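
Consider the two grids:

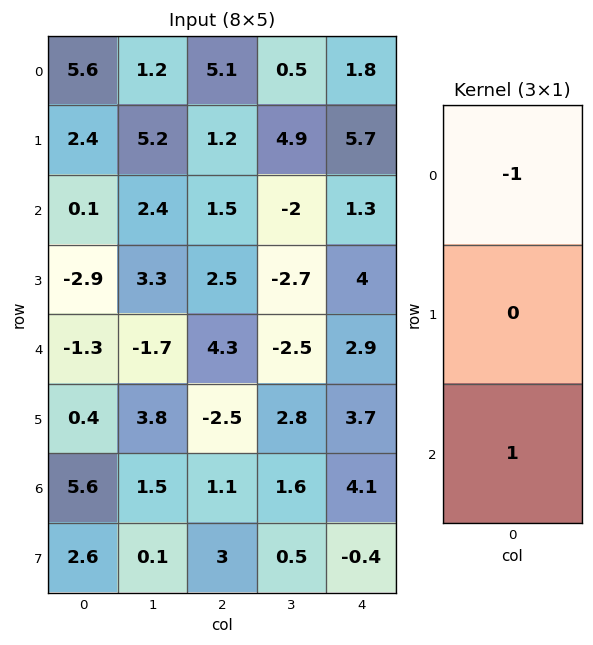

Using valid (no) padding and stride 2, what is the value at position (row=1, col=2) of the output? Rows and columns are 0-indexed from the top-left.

The receptive field on the input at this output position is [1.3 / 4 / 2.9]. Elementwise product with the kernel and sum: 1.3·-1 + 2.9·1.

1.6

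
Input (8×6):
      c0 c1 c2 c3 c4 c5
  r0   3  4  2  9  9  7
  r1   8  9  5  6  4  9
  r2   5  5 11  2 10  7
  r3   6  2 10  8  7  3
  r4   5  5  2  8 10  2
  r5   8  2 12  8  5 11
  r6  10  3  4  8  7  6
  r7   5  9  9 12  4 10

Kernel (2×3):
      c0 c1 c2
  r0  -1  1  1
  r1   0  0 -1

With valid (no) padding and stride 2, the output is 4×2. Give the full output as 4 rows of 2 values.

-2 12
1 -6
-10 11
-12 7

Output[0,0]: The receptive field on the input at this output position is [3 4 2 / 8 9 5]. Elementwise product with the kernel and sum: 3·-1 + 4·1 + 2·1 + 5·-1.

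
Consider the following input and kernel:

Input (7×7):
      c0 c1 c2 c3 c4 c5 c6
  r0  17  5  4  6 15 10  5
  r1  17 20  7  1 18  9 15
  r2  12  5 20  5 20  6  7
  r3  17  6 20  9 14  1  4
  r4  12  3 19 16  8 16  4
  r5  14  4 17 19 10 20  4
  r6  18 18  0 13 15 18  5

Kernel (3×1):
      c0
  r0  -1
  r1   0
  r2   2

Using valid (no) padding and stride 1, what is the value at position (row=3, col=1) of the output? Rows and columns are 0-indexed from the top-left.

2

The receptive field on the input at this output position is [6 / 3 / 4]. Elementwise product with the kernel and sum: 6·-1 + 4·2.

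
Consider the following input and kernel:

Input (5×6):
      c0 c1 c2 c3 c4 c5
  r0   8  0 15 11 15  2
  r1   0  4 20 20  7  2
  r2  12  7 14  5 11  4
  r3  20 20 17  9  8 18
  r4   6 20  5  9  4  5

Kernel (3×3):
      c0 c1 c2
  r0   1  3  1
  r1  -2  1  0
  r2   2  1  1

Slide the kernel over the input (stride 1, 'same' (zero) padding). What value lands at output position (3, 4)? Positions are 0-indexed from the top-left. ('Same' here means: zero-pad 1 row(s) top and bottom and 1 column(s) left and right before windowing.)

The receptive field on the zero-padded input at this output position is [5 11 4 / 9 8 18 / 9 4 5]. Elementwise product with the kernel and sum: 5·1 + 11·3 + 4·1 + 9·-2 + 8·1 + 9·2 + 4·1 + 5·1.

59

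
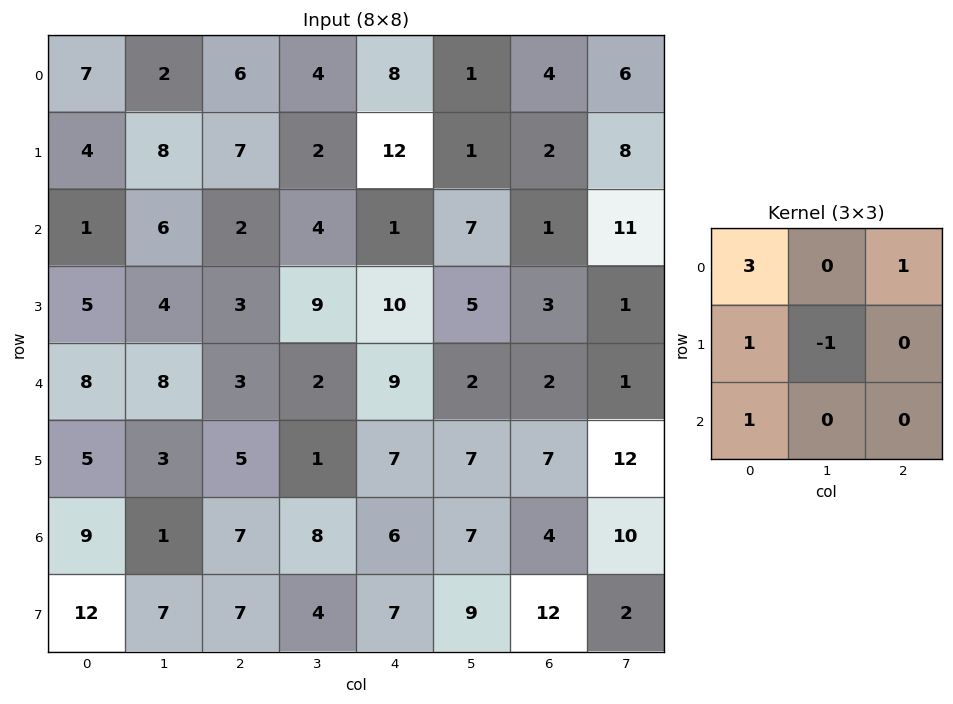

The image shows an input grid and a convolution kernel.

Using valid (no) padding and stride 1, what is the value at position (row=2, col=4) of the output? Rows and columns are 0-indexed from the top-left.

18

The receptive field on the input at this output position is [1 7 1 / 10 5 3 / 9 2 2]. Elementwise product with the kernel and sum: 1·3 + 1·1 + 10·1 + 5·-1 + 9·1.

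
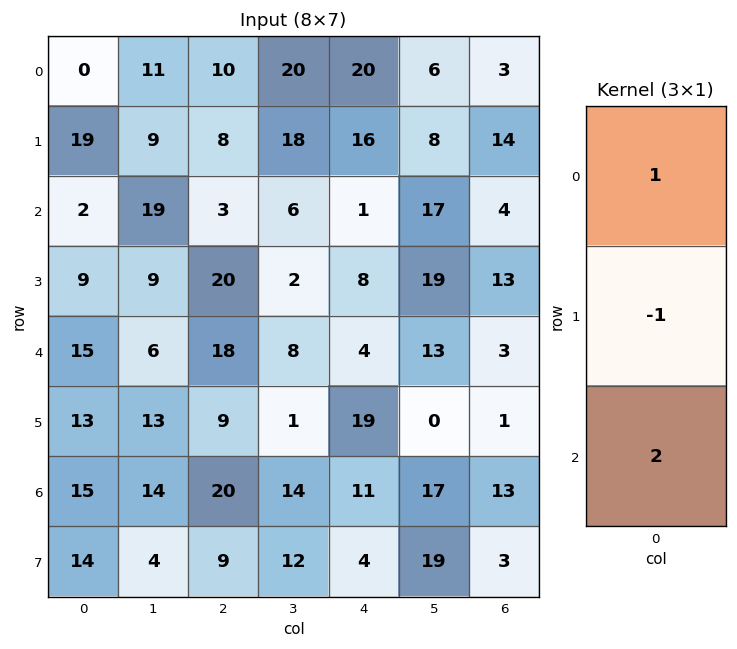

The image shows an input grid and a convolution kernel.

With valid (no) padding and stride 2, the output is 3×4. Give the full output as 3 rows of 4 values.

-15 8 6 -3
23 19 1 -3
32 49 7 28

Output[0,0]: The receptive field on the input at this output position is [0 / 19 / 2]. Elementwise product with the kernel and sum: 0·1 + 19·-1 + 2·2.
Output[0,1]: The receptive field on the input at this output position is [10 / 8 / 3]. Elementwise product with the kernel and sum: 10·1 + 8·-1 + 3·2.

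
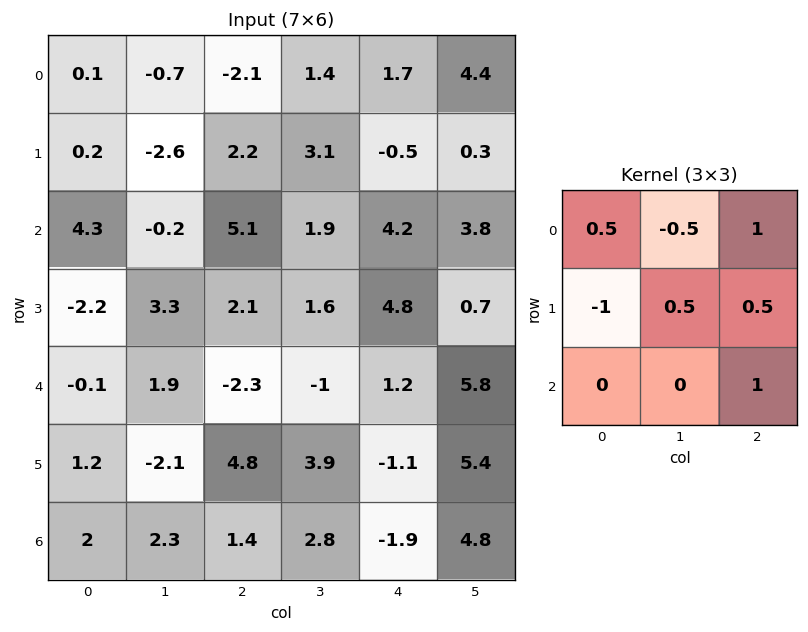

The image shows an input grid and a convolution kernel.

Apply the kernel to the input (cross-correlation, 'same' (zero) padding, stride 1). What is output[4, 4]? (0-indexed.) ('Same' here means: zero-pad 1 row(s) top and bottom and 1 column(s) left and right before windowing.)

The receptive field on the zero-padded input at this output position is [1.6 4.8 0.7 / -1 1.2 5.8 / 3.9 -1.1 5.4]. Elementwise product with the kernel and sum: 1.6·0.5 + 4.8·-0.5 + 0.7·1 + -1·-1 + 1.2·0.5 + 5.8·0.5 + 5.4·1.

9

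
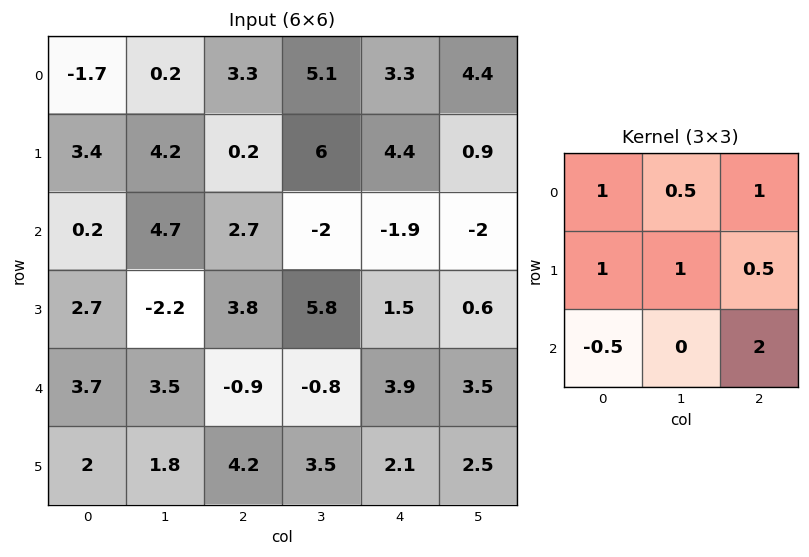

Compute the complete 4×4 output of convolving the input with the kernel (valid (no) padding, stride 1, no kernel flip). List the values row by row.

14.7 8 12.4 19
18.2 29.4 8.45 2.5
4 5.2 18.4 10.05
19.55 13.8 10.55 15.25

Output[0,0]: The receptive field on the input at this output position is [-1.7 0.2 3.3 / 3.4 4.2 0.2 / 0.2 4.7 2.7]. Elementwise product with the kernel and sum: -1.7·1 + 0.2·0.5 + 3.3·1 + 3.4·1 + 4.2·1 + 0.2·0.5 + 0.2·-0.5 + 2.7·2.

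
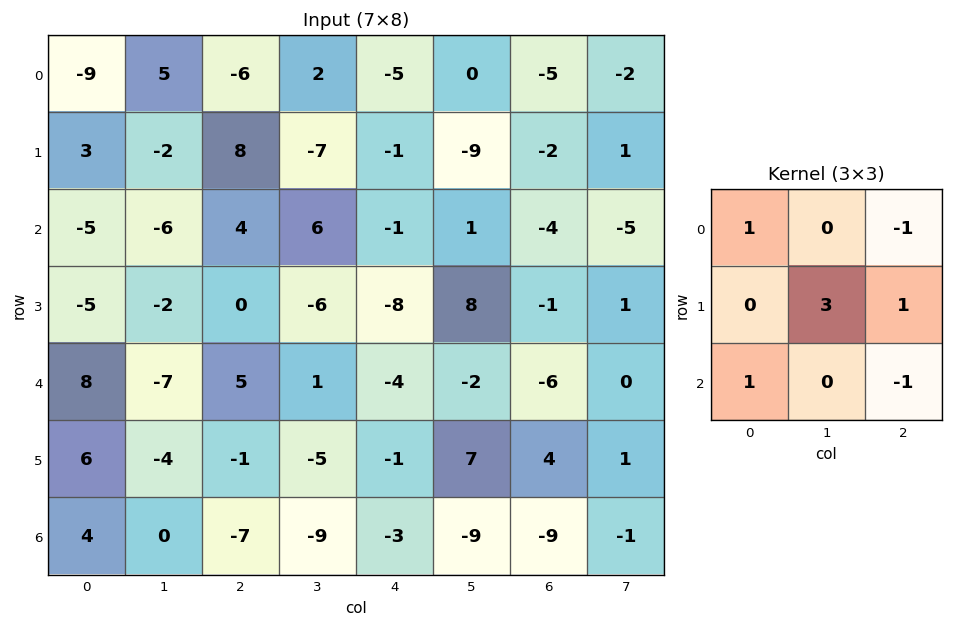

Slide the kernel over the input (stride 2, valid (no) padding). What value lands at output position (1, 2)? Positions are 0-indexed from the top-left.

28

The receptive field on the input at this output position is [-1 1 -4 / -8 8 -1 / -4 -2 -6]. Elementwise product with the kernel and sum: -1·1 + -4·-1 + 8·3 + -1·1 + -4·1 + -6·-1.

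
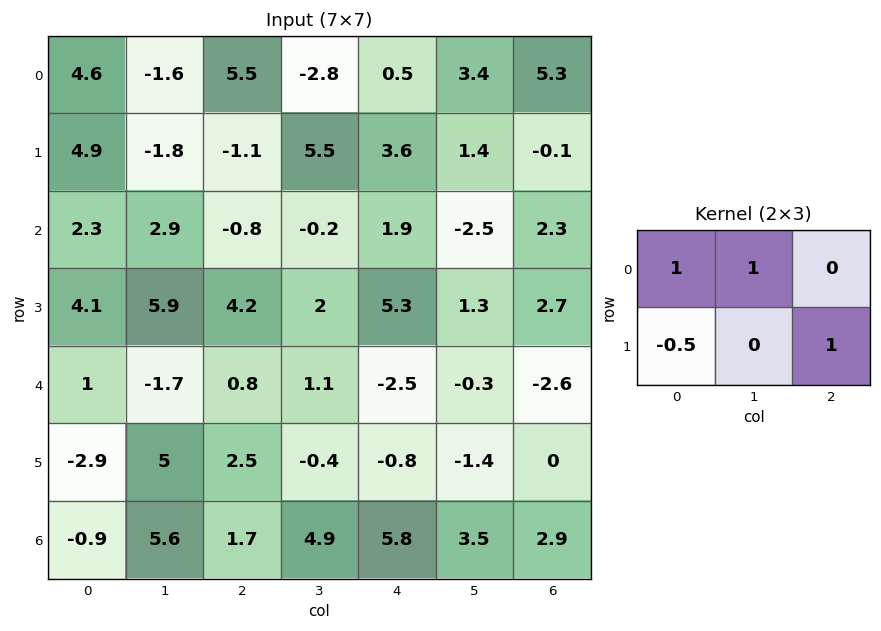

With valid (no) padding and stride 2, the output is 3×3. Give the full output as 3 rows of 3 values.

Output[0,0]: The receptive field on the input at this output position is [4.6 -1.6 5.5 / 4.9 -1.8 -1.1]. Elementwise product with the kernel and sum: 4.6·1 + -1.6·1 + 4.9·-0.5 + -1.1·1.

-0.55 6.85 2
7.35 2.2 -0.55
3.25 -0.15 -2.4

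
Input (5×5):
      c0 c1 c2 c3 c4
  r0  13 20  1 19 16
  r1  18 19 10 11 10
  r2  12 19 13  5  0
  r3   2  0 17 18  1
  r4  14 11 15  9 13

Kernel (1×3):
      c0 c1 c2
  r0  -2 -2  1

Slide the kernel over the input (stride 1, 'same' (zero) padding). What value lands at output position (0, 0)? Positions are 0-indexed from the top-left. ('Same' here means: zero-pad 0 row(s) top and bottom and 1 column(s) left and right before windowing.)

The receptive field on the zero-padded input at this output position is [0 13 20]. Elementwise product with the kernel and sum: 0·-2 + 13·-2 + 20·1.

-6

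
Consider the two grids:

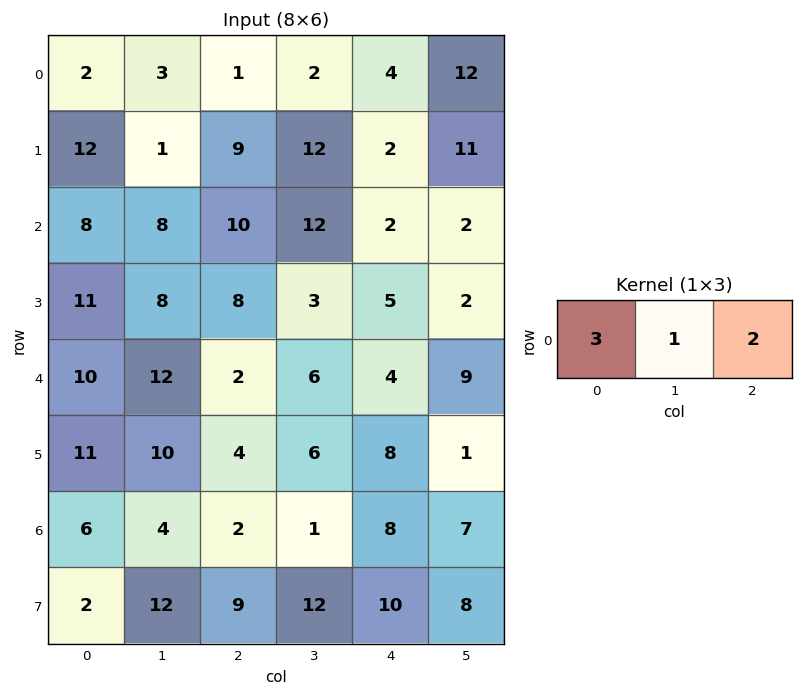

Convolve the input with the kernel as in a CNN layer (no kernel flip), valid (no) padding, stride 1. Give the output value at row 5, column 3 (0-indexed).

28

The receptive field on the input at this output position is [6 8 1]. Elementwise product with the kernel and sum: 6·3 + 8·1 + 1·2.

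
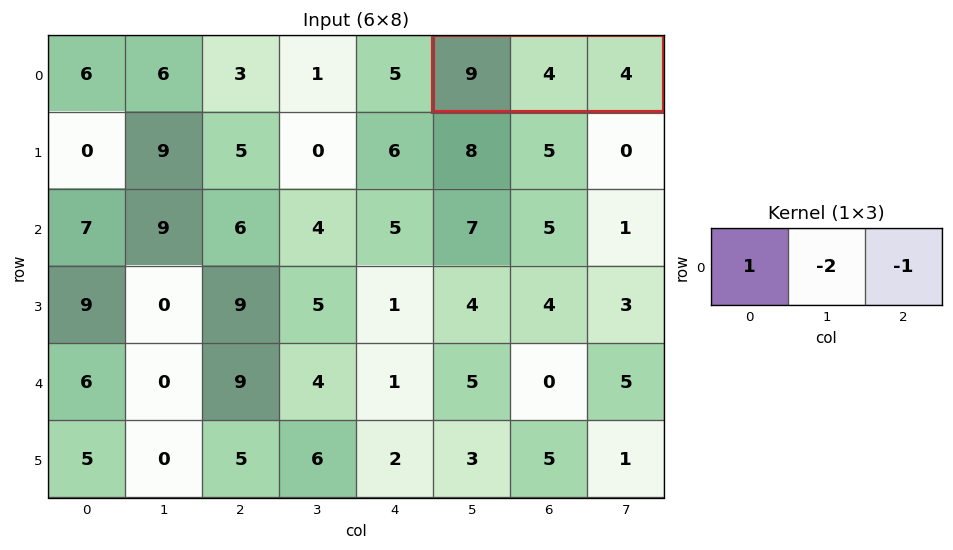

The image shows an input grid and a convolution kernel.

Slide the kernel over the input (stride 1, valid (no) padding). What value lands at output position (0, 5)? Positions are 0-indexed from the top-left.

-3

The receptive field on the input at this output position is [9 4 4]. Elementwise product with the kernel and sum: 9·1 + 4·-2 + 4·-1.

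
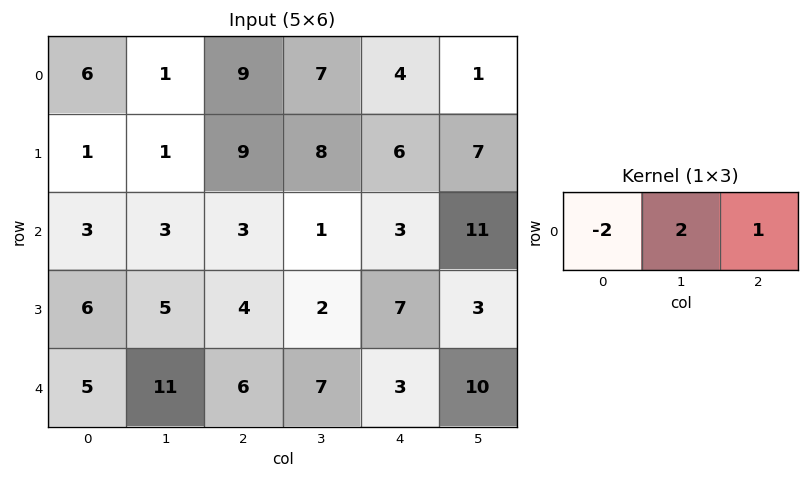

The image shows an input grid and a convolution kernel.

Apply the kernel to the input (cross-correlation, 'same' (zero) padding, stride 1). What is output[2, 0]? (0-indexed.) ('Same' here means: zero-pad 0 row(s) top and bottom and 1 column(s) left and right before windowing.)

The receptive field on the zero-padded input at this output position is [0 3 3]. Elementwise product with the kernel and sum: 0·-2 + 3·2 + 3·1.

9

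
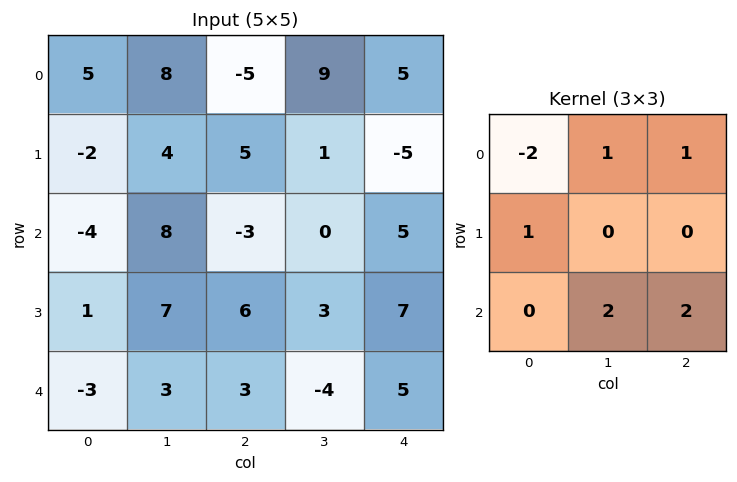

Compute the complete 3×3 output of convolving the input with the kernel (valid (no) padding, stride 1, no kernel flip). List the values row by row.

1 -14 39
35 24 3
26 -14 19

Output[0,0]: The receptive field on the input at this output position is [5 8 -5 / -2 4 5 / -4 8 -3]. Elementwise product with the kernel and sum: 5·-2 + 8·1 + -5·1 + -2·1 + 8·2 + -3·2.
Output[0,1]: The receptive field on the input at this output position is [8 -5 9 / 4 5 1 / 8 -3 0]. Elementwise product with the kernel and sum: 8·-2 + -5·1 + 9·1 + 4·1 + -3·2 + 0·2.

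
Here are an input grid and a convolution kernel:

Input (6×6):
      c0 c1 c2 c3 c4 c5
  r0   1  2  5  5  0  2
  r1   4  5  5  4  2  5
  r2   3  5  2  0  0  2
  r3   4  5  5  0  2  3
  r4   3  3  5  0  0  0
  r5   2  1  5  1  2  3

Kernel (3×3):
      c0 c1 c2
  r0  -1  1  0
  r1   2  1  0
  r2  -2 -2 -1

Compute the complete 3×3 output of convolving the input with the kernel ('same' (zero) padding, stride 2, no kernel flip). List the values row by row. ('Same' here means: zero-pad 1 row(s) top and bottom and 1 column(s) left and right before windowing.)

-12 -15 -7
-6 -8 -9
2 -2 -7

Output[0,0]: The receptive field on the zero-padded input at this output position is [0 0 0 / 0 1 2 / 0 4 5]. Elementwise product with the kernel and sum: 0·-1 + 0·1 + 0·2 + 1·1 + 0·-2 + 4·-2 + 5·-1.
Output[0,1]: The receptive field on the zero-padded input at this output position is [0 0 0 / 2 5 5 / 5 5 4]. Elementwise product with the kernel and sum: 0·-1 + 0·1 + 2·2 + 5·1 + 5·-2 + 5·-2 + 4·-1.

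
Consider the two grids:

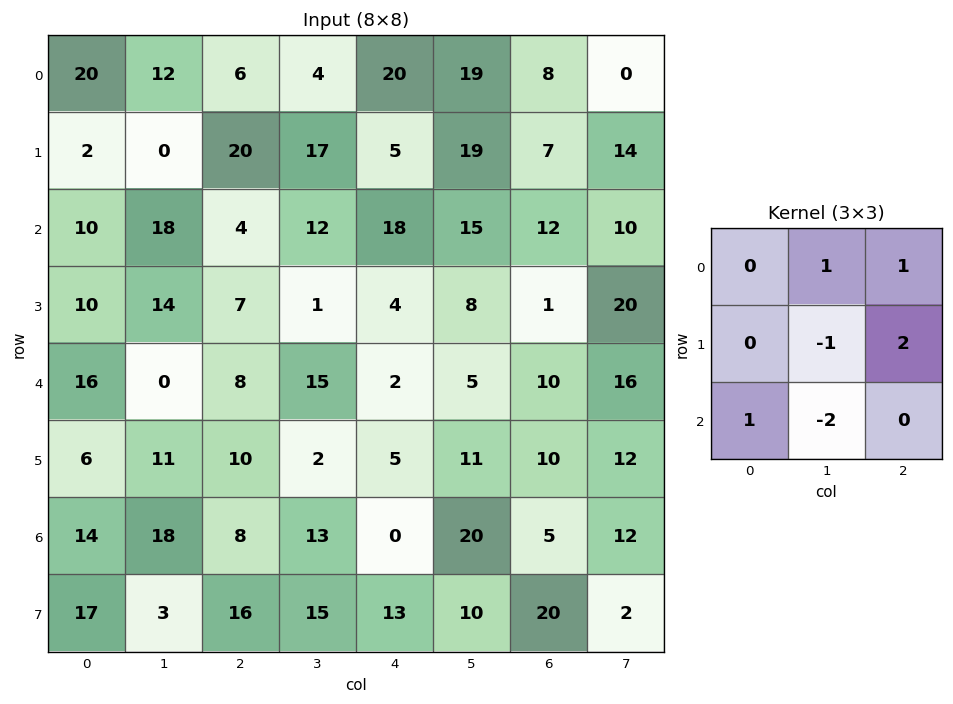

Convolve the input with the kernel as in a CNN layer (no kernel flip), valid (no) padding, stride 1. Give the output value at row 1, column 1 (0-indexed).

The receptive field on the input at this output position is [0 20 17 / 18 4 12 / 14 7 1]. Elementwise product with the kernel and sum: 20·1 + 17·1 + 4·-1 + 12·2 + 14·1 + 7·-2.

57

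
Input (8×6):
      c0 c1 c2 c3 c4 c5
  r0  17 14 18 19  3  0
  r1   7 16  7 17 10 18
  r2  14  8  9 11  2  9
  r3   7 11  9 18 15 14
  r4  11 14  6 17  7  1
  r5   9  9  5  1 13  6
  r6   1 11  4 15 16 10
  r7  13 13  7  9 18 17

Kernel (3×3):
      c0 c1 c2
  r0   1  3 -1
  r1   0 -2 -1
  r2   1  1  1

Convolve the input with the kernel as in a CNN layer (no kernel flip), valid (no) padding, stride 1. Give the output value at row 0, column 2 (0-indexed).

50

The receptive field on the input at this output position is [18 19 3 / 7 17 10 / 9 11 2]. Elementwise product with the kernel and sum: 18·1 + 19·3 + 3·-1 + 17·-2 + 10·-1 + 9·1 + 11·1 + 2·1.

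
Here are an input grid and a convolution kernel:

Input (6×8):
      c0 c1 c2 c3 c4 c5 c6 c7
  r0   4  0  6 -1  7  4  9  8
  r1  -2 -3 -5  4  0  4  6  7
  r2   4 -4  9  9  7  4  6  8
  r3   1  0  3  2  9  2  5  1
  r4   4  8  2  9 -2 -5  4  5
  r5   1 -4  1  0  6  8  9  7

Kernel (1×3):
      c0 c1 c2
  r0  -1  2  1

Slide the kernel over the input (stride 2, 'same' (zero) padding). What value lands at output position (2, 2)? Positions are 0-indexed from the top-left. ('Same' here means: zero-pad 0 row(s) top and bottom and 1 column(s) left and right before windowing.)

-18

The receptive field on the zero-padded input at this output position is [9 -2 -5]. Elementwise product with the kernel and sum: 9·-1 + -2·2 + -5·1.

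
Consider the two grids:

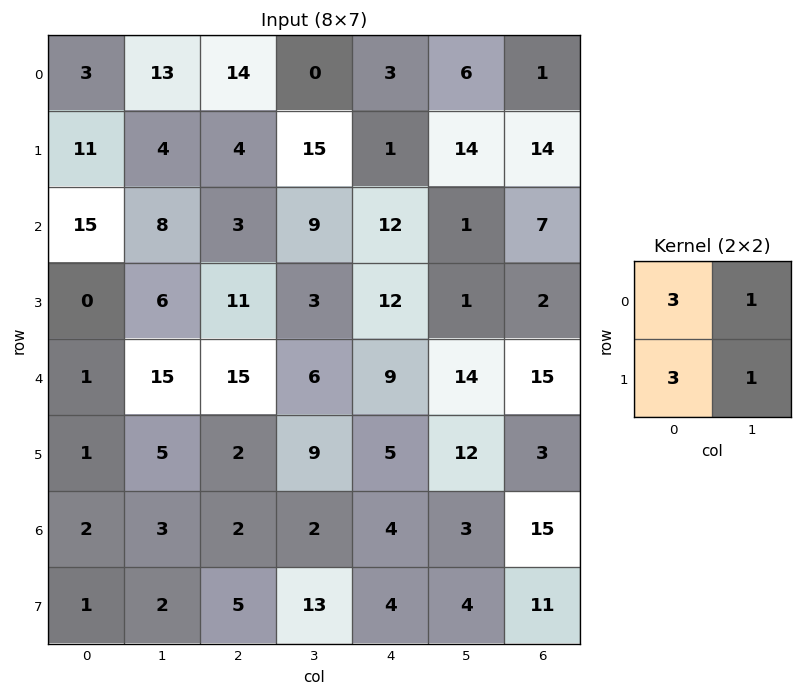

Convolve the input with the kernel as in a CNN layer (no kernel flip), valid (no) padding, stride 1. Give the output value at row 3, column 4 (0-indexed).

The receptive field on the input at this output position is [12 1 / 9 14]. Elementwise product with the kernel and sum: 12·3 + 1·1 + 9·3 + 14·1.

78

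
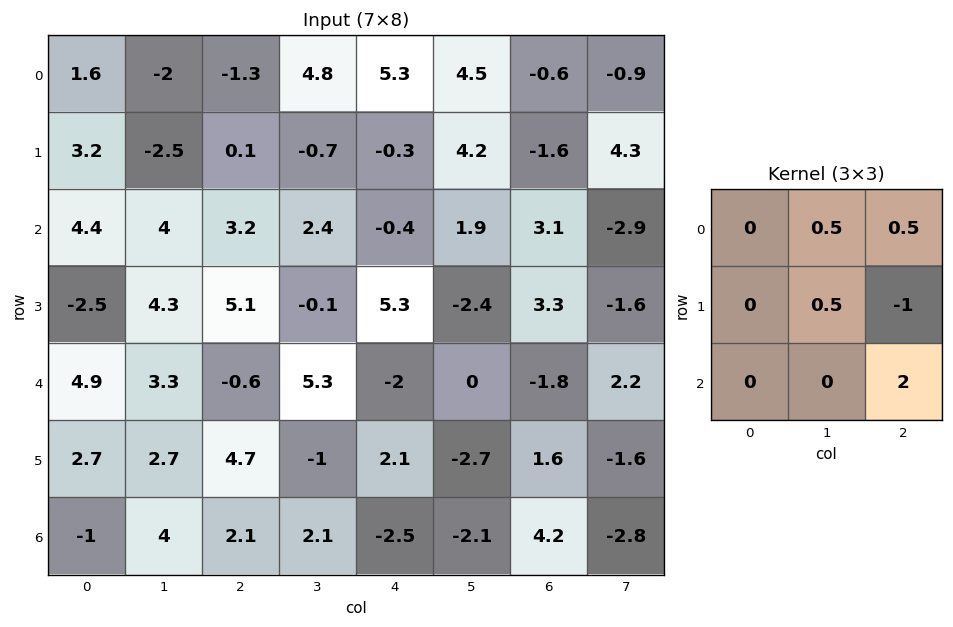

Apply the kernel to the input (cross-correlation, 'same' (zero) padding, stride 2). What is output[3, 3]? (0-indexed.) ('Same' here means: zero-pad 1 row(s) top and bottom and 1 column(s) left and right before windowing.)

4.9

The receptive field on the zero-padded input at this output position is [-2.7 1.6 -1.6 / -2.1 4.2 -2.8 / 0 0 0]. Elementwise product with the kernel and sum: 1.6·0.5 + -1.6·0.5 + 4.2·0.5 + -2.8·-1 + 0·2.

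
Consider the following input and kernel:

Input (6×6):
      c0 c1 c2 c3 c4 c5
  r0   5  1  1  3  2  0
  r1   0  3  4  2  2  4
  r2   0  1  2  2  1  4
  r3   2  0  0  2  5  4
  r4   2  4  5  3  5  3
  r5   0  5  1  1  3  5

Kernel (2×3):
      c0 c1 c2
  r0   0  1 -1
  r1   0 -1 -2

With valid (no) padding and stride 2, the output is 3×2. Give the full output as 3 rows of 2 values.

-11 -5
-1 -11
-8 -9

Output[0,0]: The receptive field on the input at this output position is [5 1 1 / 0 3 4]. Elementwise product with the kernel and sum: 1·1 + 1·-1 + 3·-1 + 4·-2.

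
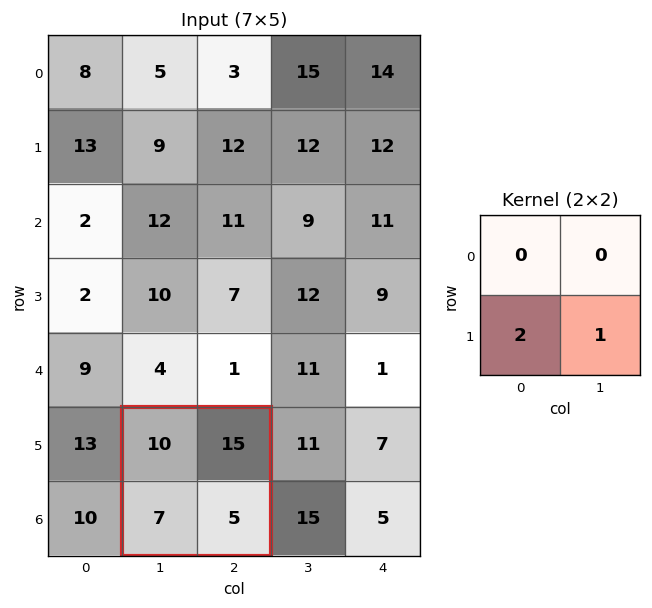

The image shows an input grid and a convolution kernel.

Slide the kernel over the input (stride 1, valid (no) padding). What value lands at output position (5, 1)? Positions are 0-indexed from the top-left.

19

The receptive field on the input at this output position is [10 15 / 7 5]. Elementwise product with the kernel and sum: 7·2 + 5·1.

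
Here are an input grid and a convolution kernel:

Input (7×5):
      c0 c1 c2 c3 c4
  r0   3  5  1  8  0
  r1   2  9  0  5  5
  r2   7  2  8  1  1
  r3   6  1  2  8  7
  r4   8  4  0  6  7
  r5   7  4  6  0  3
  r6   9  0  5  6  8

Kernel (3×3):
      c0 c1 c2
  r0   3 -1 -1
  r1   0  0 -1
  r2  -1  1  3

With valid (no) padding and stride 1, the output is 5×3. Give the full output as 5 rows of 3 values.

Output[0,0]: The receptive field on the input at this output position is [3 5 1 / 2 9 0 / 7 2 8]. Elementwise product with the kernel and sum: 3·3 + 5·-1 + 1·-1 + 0·-1 + 7·-1 + 2·1 + 8·3.
Output[0,1]: The receptive field on the input at this output position is [5 1 8 / 9 0 5 / 2 8 1]. Elementwise product with the kernel and sum: 5·3 + 1·-1 + 8·-1 + 5·-1 + 2·-1 + 8·1 + 1·3.

22 10 -14
-10 46 16
5 3 42
30 -11 -13
20 29 9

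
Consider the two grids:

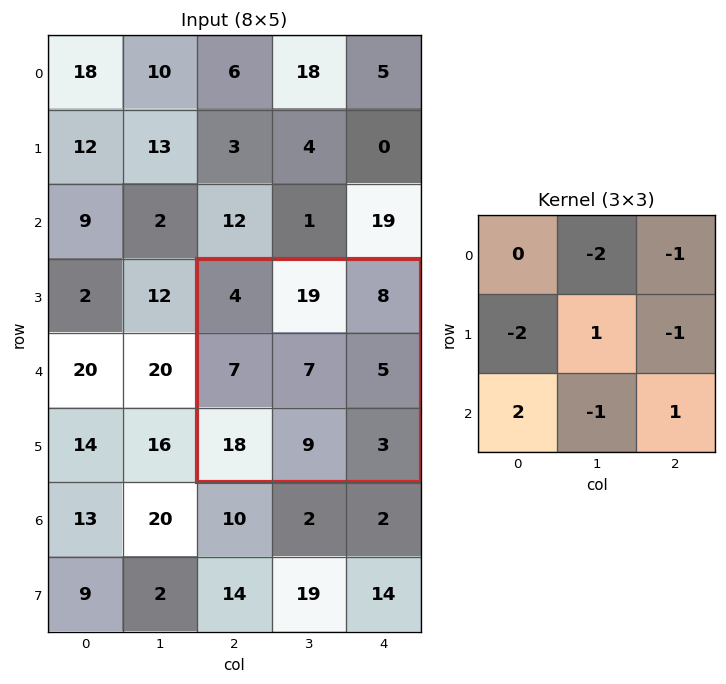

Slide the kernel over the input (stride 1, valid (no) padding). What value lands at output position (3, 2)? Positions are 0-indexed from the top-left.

-28

The receptive field on the input at this output position is [4 19 8 / 7 7 5 / 18 9 3]. Elementwise product with the kernel and sum: 19·-2 + 8·-1 + 7·-2 + 7·1 + 5·-1 + 18·2 + 9·-1 + 3·1.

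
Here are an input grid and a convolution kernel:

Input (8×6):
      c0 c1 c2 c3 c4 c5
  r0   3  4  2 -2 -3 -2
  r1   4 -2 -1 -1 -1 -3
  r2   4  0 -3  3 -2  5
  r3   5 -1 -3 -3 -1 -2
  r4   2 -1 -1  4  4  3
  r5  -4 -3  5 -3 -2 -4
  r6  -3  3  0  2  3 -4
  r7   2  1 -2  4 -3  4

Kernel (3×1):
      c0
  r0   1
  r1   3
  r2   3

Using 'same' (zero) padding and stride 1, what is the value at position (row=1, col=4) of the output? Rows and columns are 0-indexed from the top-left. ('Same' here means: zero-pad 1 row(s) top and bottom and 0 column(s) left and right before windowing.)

-12

The receptive field on the zero-padded input at this output position is [-3 / -1 / -2]. Elementwise product with the kernel and sum: -3·1 + -1·3 + -2·3.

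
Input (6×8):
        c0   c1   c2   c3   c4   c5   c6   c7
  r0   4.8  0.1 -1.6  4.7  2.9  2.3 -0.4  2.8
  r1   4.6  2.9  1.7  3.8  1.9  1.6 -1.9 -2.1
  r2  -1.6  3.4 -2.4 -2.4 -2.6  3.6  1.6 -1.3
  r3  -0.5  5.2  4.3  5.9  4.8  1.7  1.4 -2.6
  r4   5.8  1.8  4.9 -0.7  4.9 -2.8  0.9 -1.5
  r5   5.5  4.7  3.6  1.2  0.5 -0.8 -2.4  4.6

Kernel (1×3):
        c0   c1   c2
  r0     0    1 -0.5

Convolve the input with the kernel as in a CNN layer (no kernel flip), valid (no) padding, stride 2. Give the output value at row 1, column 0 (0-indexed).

4.6

The receptive field on the input at this output position is [-1.6 3.4 -2.4]. Elementwise product with the kernel and sum: 3.4·1 + -2.4·-0.5.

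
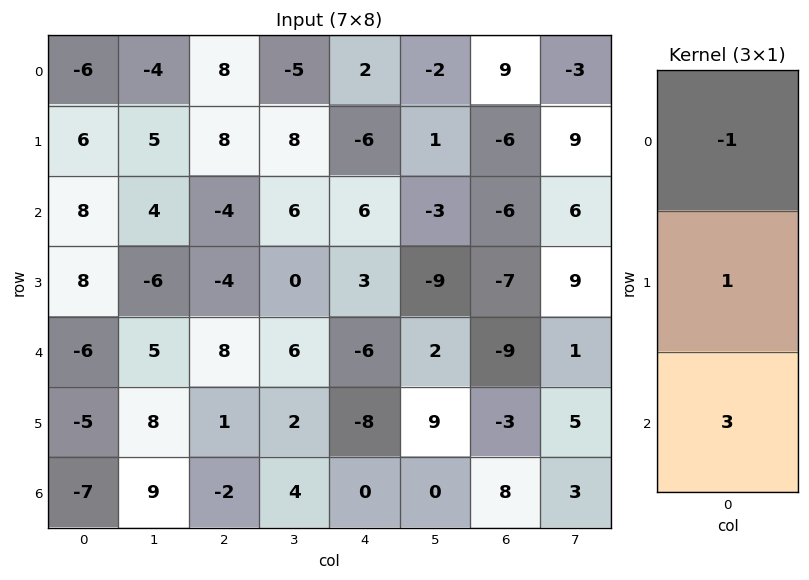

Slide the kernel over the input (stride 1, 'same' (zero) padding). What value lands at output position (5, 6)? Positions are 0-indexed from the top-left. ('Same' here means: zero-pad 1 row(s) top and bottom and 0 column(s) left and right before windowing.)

30

The receptive field on the zero-padded input at this output position is [-9 / -3 / 8]. Elementwise product with the kernel and sum: -9·-1 + -3·1 + 8·3.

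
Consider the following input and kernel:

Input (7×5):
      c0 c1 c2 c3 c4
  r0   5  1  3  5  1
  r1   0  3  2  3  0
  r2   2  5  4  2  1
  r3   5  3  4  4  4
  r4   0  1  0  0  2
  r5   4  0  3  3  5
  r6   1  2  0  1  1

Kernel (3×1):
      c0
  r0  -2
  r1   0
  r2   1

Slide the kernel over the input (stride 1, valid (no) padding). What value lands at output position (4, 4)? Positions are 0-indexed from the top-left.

The receptive field on the input at this output position is [2 / 5 / 1]. Elementwise product with the kernel and sum: 2·-2 + 1·1.

-3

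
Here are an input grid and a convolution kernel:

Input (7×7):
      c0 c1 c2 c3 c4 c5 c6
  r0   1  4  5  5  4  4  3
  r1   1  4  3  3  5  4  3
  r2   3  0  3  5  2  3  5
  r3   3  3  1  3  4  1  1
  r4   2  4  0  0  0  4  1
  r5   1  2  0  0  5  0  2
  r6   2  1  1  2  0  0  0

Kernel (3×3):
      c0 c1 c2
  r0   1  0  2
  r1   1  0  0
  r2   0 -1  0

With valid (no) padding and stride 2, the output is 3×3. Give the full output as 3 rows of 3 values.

Output[0,0]: The receptive field on the input at this output position is [1 4 5 / 1 4 3 / 3 0 3]. Elementwise product with the kernel and sum: 1·1 + 5·2 + 1·1 + 0·-1.

12 11 12
8 8 12
2 -2 7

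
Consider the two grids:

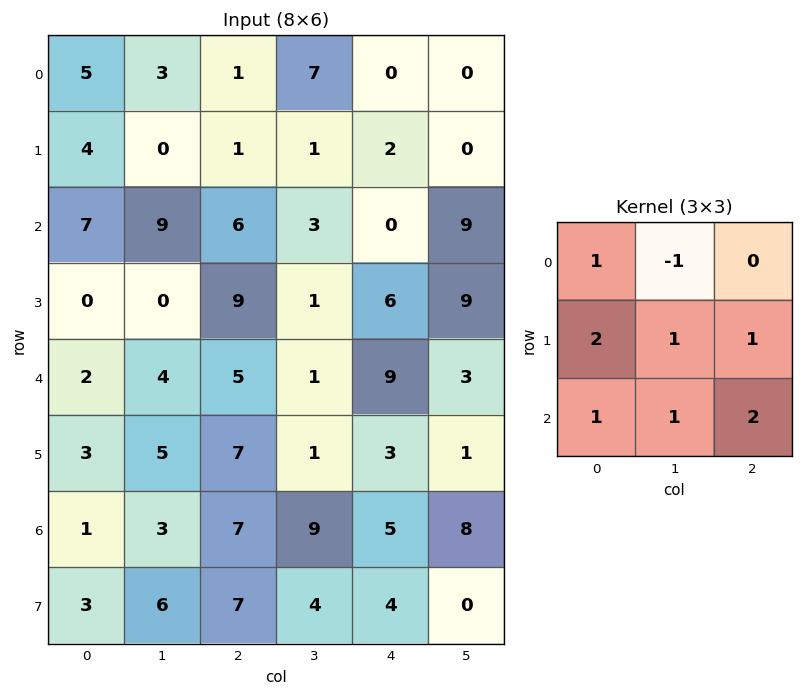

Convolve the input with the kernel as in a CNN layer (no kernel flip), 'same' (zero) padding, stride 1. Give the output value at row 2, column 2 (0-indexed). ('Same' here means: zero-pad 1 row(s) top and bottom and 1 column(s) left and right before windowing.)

37

The receptive field on the zero-padded input at this output position is [0 1 1 / 9 6 3 / 0 9 1]. Elementwise product with the kernel and sum: 0·1 + 1·-1 + 9·2 + 6·1 + 3·1 + 0·1 + 9·1 + 1·2.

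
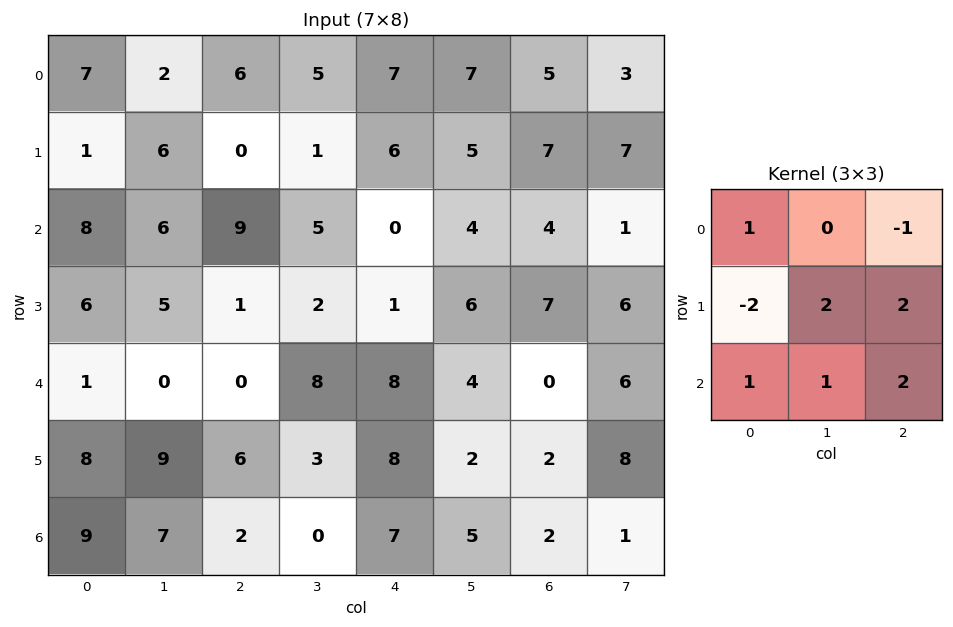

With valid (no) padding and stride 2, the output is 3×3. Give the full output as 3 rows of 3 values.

43 27 26
0 37 32
35 18 16

Output[0,0]: The receptive field on the input at this output position is [7 2 6 / 1 6 0 / 8 6 9]. Elementwise product with the kernel and sum: 7·1 + 6·-1 + 1·-2 + 6·2 + 0·2 + 8·1 + 6·1 + 9·2.
Output[0,1]: The receptive field on the input at this output position is [6 5 7 / 0 1 6 / 9 5 0]. Elementwise product with the kernel and sum: 6·1 + 7·-1 + 0·-2 + 1·2 + 6·2 + 9·1 + 5·1 + 0·2.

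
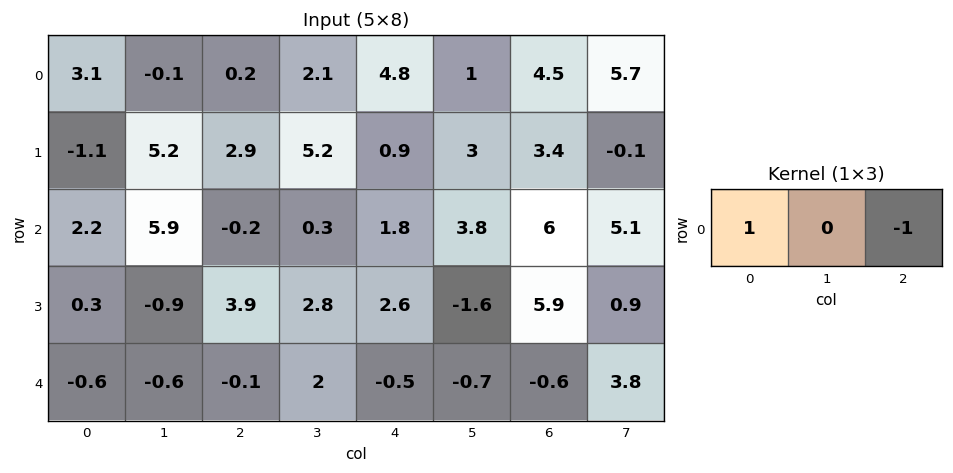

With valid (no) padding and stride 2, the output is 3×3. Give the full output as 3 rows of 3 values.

2.9 -4.6 0.3
2.4 -2 -4.2
-0.5 0.4 0.1

Output[0,0]: The receptive field on the input at this output position is [3.1 -0.1 0.2]. Elementwise product with the kernel and sum: 3.1·1 + 0.2·-1.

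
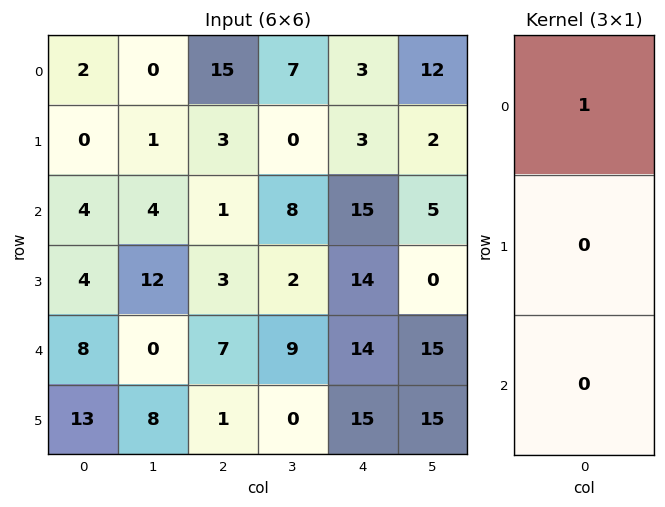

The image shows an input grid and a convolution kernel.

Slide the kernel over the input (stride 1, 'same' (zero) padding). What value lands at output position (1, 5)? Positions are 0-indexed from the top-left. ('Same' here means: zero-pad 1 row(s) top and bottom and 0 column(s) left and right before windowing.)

The receptive field on the zero-padded input at this output position is [12 / 2 / 5]. Elementwise product with the kernel and sum: 12·1.

12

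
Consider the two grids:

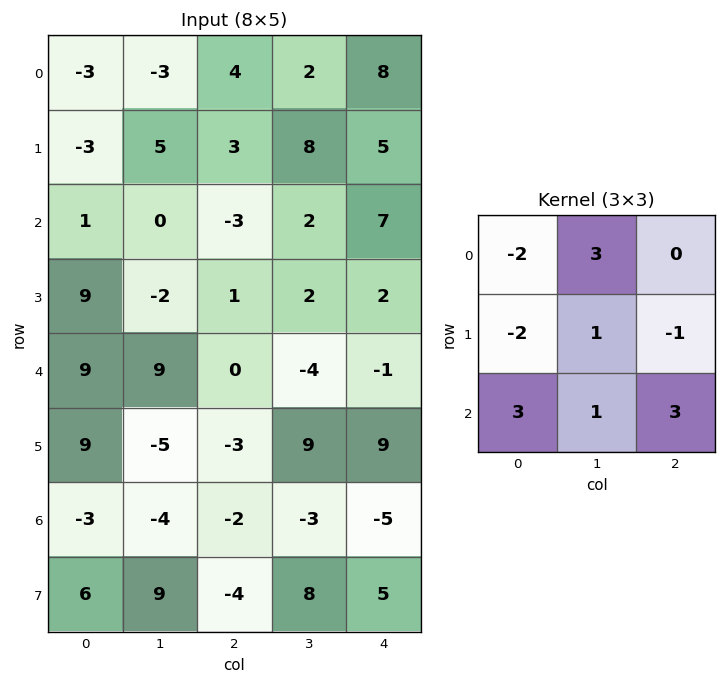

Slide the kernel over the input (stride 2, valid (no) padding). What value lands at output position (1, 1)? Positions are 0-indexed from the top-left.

The receptive field on the input at this output position is [-3 2 7 / 1 2 2 / 0 -4 -1]. Elementwise product with the kernel and sum: -3·-2 + 2·3 + 1·-2 + 2·1 + 2·-1 + 0·3 + -4·1 + -1·3.

3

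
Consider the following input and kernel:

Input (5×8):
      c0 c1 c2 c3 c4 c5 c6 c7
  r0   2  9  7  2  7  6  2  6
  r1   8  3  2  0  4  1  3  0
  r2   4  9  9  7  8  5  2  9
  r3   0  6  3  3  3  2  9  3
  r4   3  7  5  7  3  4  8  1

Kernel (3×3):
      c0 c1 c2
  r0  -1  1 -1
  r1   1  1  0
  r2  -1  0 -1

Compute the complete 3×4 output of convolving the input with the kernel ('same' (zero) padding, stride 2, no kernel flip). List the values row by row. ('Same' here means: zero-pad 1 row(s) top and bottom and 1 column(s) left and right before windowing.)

-1 13 8 7
3 8 13 4
-3 6 8 16

Output[0,0]: The receptive field on the zero-padded input at this output position is [0 0 0 / 0 2 9 / 0 8 3]. Elementwise product with the kernel and sum: 0·-1 + 0·1 + 0·-1 + 0·1 + 2·1 + 0·-1 + 3·-1.
Output[0,1]: The receptive field on the zero-padded input at this output position is [0 0 0 / 9 7 2 / 3 2 0]. Elementwise product with the kernel and sum: 0·-1 + 0·1 + 0·-1 + 9·1 + 7·1 + 3·-1 + 0·-1.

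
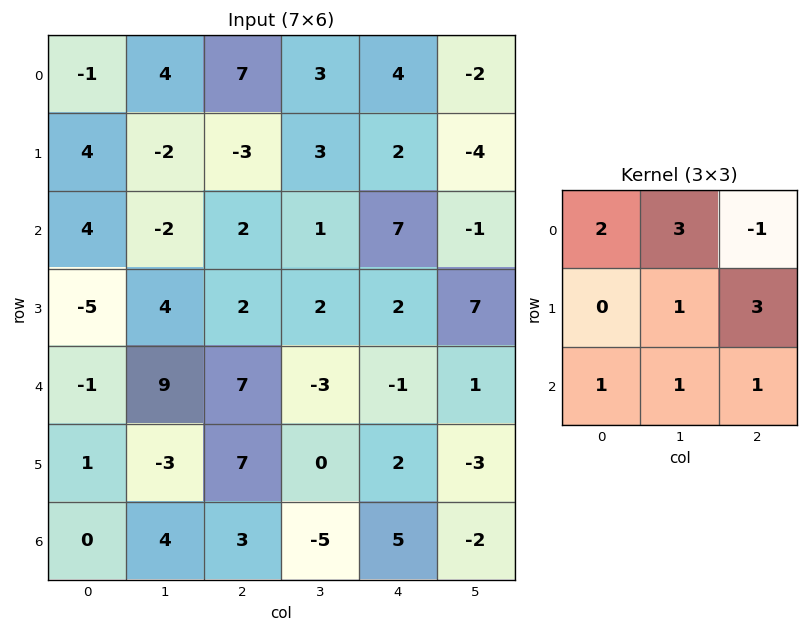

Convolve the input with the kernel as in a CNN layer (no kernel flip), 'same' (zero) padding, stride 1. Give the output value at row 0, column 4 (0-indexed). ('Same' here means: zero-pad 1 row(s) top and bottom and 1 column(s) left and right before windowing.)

The receptive field on the zero-padded input at this output position is [0 0 0 / 3 4 -2 / 3 2 -4]. Elementwise product with the kernel and sum: 0·2 + 0·3 + 0·-1 + 4·1 + -2·3 + 3·1 + 2·1 + -4·1.

-1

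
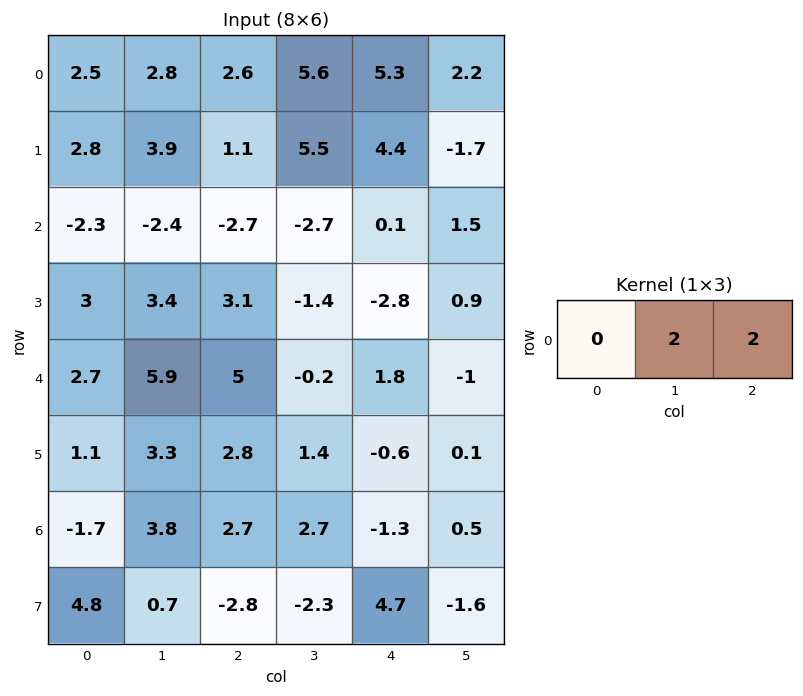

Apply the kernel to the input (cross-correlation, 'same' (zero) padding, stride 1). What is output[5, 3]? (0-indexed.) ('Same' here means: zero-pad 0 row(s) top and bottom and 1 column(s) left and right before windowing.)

1.6

The receptive field on the zero-padded input at this output position is [2.8 1.4 -0.6]. Elementwise product with the kernel and sum: 1.4·2 + -0.6·2.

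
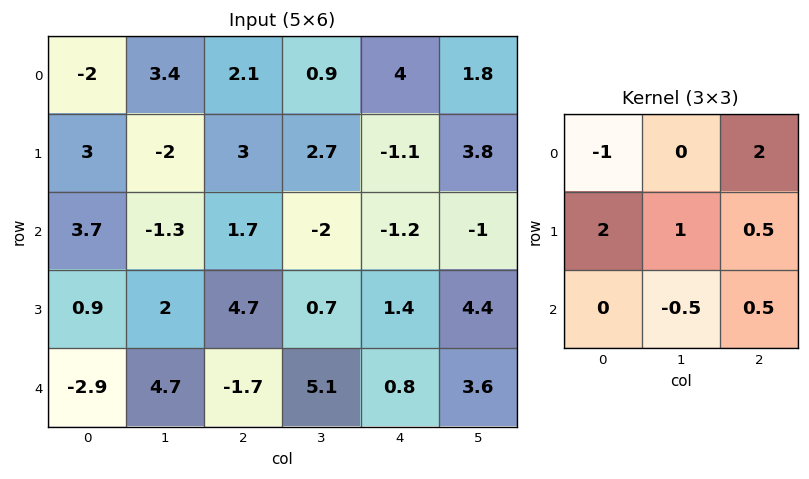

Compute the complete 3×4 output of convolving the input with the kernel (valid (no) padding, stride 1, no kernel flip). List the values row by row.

Output[0,0]: The receptive field on the input at this output position is [-2 3.4 2.1 / 3 -2 3 / 3.7 -1.3 1.7]. Elementwise product with the kernel and sum: -2·-1 + 2.1·2 + 3·2 + -2·1 + 3·0.5 + -1.3·-0.5 + 1.7·0.5.

13.2 -3.1 14.45 9
11.3 3.5 -4.05 0.7
2.65 9.75 4.55 6.4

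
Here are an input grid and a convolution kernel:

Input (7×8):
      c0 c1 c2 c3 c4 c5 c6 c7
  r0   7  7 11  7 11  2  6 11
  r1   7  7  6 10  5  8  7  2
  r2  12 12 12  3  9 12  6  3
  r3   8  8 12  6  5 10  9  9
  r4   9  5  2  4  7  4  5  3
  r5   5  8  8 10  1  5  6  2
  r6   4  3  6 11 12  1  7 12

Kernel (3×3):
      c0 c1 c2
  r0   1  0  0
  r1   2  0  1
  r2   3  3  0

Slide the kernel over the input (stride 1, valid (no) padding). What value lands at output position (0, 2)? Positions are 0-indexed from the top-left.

The receptive field on the input at this output position is [11 7 11 / 6 10 5 / 12 3 9]. Elementwise product with the kernel and sum: 11·1 + 6·2 + 5·1 + 12·3 + 3·3.

73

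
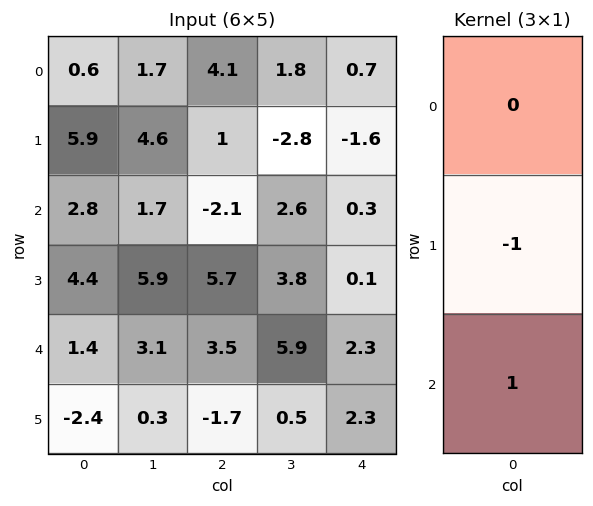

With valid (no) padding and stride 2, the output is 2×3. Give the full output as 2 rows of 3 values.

-3.1 -3.1 1.9
-3 -2.2 2.2

Output[0,0]: The receptive field on the input at this output position is [0.6 / 5.9 / 2.8]. Elementwise product with the kernel and sum: 5.9·-1 + 2.8·1.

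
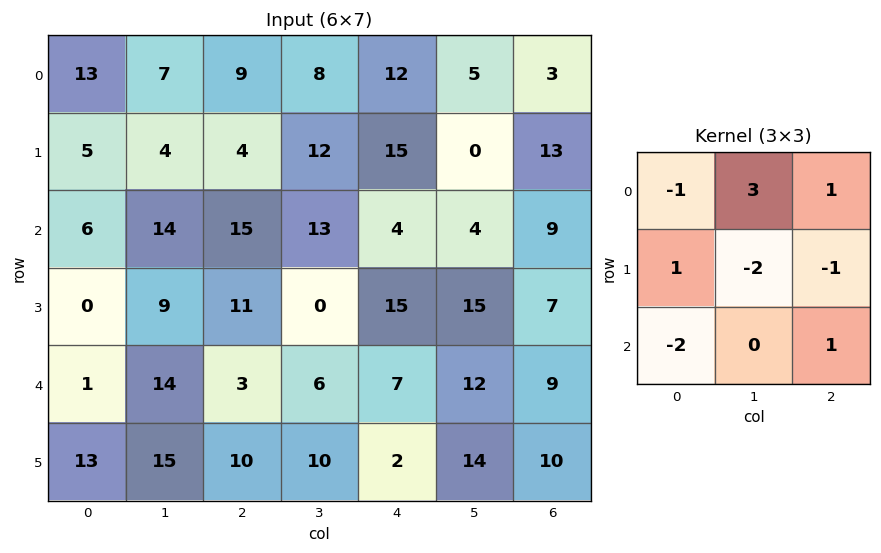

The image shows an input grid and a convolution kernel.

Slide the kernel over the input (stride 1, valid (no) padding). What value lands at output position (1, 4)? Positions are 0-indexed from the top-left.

-38

The receptive field on the input at this output position is [15 0 13 / 4 4 9 / 15 15 7]. Elementwise product with the kernel and sum: 15·-1 + 0·3 + 13·1 + 4·1 + 4·-2 + 9·-1 + 15·-2 + 7·1.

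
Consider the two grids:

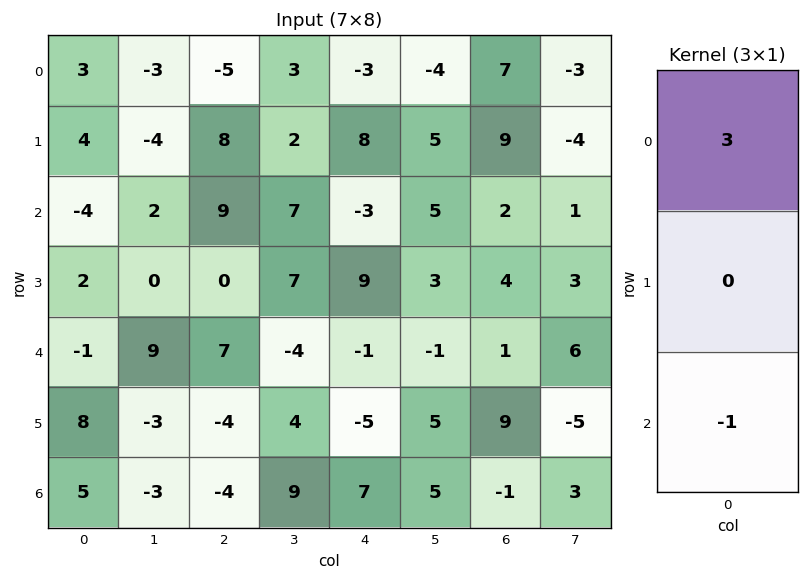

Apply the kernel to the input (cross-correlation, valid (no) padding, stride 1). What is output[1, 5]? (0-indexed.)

The receptive field on the input at this output position is [5 / 5 / 3]. Elementwise product with the kernel and sum: 5·3 + 3·-1.

12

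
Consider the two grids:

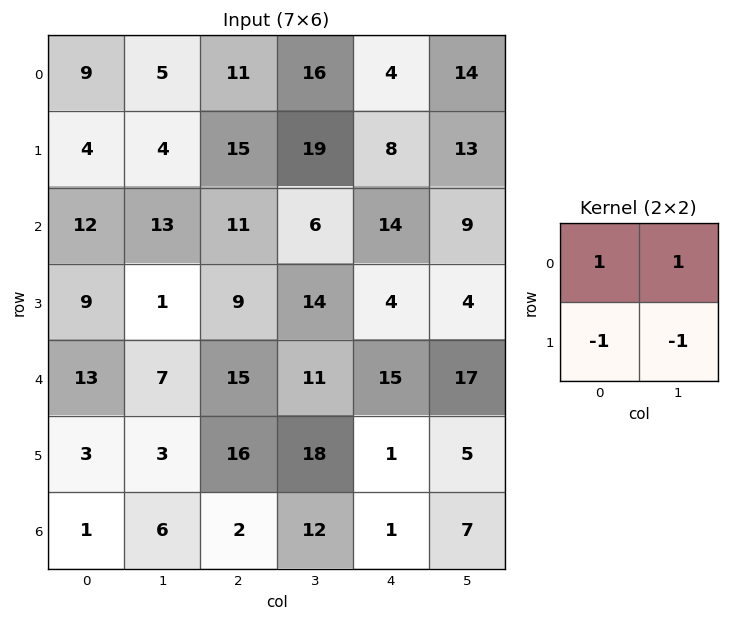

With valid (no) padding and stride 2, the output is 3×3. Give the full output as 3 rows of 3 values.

Output[0,0]: The receptive field on the input at this output position is [9 5 / 4 4]. Elementwise product with the kernel and sum: 9·1 + 5·1 + 4·-1 + 4·-1.

6 -7 -3
15 -6 15
14 -8 26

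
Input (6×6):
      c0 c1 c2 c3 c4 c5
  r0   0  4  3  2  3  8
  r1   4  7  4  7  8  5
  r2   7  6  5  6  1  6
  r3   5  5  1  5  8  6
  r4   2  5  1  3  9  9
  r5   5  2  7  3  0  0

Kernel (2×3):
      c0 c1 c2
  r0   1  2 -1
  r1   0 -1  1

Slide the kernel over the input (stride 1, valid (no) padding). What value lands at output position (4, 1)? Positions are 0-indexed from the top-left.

0

The receptive field on the input at this output position is [5 1 3 / 2 7 3]. Elementwise product with the kernel and sum: 5·1 + 1·2 + 3·-1 + 7·-1 + 3·1.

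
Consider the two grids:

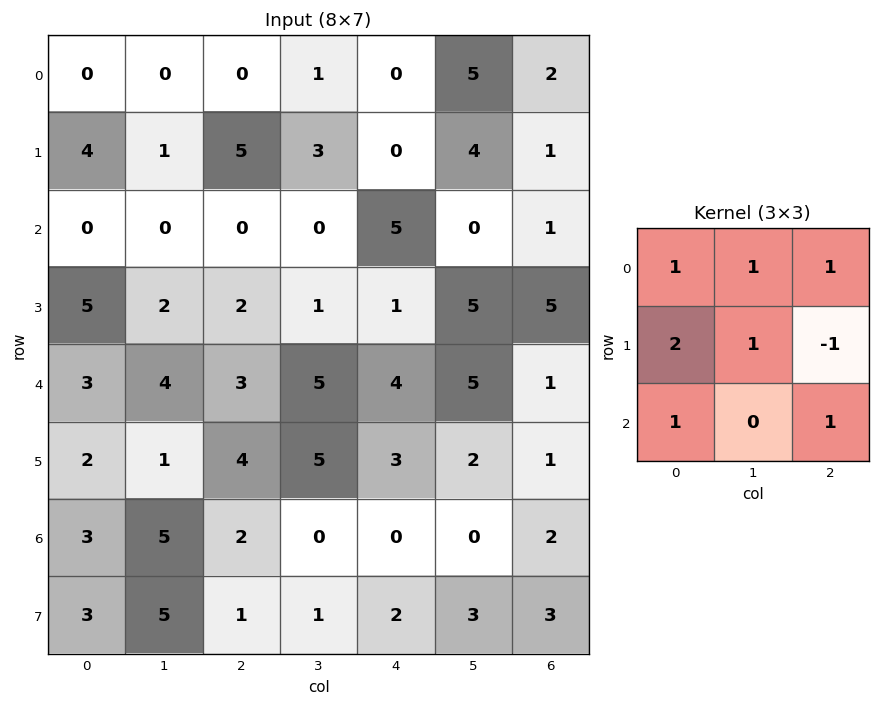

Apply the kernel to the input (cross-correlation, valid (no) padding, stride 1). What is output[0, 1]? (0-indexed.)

5

The receptive field on the input at this output position is [0 0 1 / 1 5 3 / 0 0 0]. Elementwise product with the kernel and sum: 0·1 + 0·1 + 1·1 + 1·2 + 5·1 + 3·-1 + 0·1 + 0·1.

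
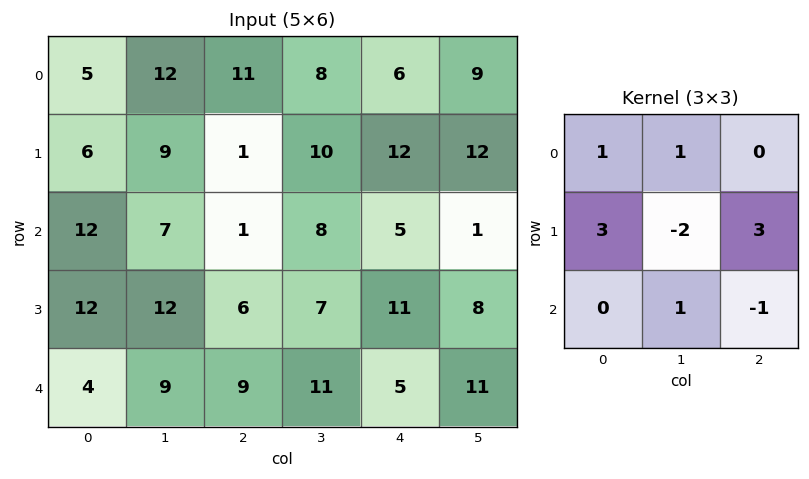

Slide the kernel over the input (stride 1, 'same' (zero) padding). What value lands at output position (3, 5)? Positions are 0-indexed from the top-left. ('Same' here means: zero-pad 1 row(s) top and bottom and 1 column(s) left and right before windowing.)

34

The receptive field on the zero-padded input at this output position is [5 1 0 / 11 8 0 / 5 11 0]. Elementwise product with the kernel and sum: 5·1 + 1·1 + 11·3 + 8·-2 + 0·3 + 11·1 + 0·-1.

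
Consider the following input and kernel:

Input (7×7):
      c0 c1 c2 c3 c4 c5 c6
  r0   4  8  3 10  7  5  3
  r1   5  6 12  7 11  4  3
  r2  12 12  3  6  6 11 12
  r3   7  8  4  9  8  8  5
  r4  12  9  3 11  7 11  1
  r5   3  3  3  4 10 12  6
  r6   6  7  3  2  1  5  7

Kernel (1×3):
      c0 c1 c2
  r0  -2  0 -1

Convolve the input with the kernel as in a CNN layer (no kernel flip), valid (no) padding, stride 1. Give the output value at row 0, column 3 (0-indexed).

-25

The receptive field on the input at this output position is [10 7 5]. Elementwise product with the kernel and sum: 10·-2 + 5·-1.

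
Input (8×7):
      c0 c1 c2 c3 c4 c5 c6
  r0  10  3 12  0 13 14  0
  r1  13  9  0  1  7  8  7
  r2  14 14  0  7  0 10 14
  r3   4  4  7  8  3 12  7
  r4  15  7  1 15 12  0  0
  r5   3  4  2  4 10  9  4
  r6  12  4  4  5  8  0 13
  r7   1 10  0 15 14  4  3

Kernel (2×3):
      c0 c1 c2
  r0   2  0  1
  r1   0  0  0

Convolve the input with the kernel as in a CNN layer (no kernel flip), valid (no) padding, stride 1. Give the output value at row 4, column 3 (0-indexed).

30

The receptive field on the input at this output position is [15 12 0 / 4 10 9]. Elementwise product with the kernel and sum: 15·2 + 0·1.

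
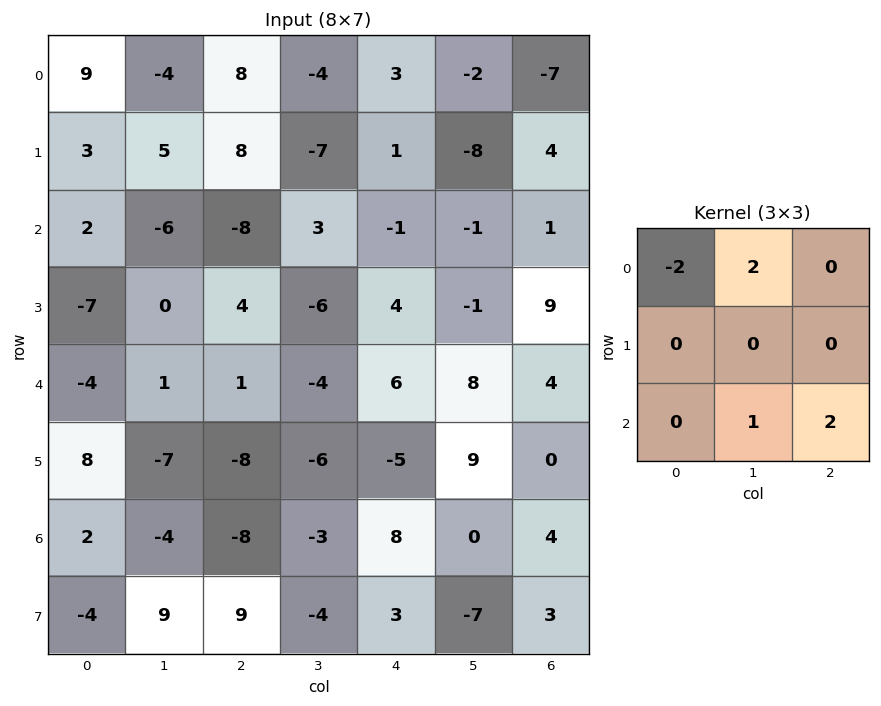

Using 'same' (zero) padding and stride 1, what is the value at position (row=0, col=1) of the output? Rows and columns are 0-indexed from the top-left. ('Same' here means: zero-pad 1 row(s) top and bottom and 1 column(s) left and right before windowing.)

21

The receptive field on the zero-padded input at this output position is [0 0 0 / 9 -4 8 / 3 5 8]. Elementwise product with the kernel and sum: 0·-2 + 0·2 + 5·1 + 8·2.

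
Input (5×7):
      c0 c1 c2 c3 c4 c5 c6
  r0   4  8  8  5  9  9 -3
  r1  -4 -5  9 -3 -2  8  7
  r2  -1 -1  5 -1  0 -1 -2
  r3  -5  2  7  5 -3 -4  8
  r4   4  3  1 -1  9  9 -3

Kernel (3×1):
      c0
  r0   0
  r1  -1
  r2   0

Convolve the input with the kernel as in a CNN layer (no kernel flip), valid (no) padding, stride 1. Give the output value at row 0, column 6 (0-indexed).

-7

The receptive field on the input at this output position is [-3 / 7 / -2]. Elementwise product with the kernel and sum: 7·-1.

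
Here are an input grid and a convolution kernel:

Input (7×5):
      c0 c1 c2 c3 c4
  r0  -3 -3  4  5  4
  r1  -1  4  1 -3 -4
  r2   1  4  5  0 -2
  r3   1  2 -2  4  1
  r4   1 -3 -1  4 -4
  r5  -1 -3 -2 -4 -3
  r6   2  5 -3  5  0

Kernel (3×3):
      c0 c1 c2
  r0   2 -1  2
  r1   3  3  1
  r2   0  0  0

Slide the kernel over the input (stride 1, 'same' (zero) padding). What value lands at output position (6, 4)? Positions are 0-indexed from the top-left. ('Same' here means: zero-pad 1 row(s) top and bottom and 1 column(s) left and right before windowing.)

10

The receptive field on the zero-padded input at this output position is [-4 -3 0 / 5 0 0 / 0 0 0]. Elementwise product with the kernel and sum: -4·2 + -3·-1 + 0·2 + 5·3 + 0·3 + 0·1.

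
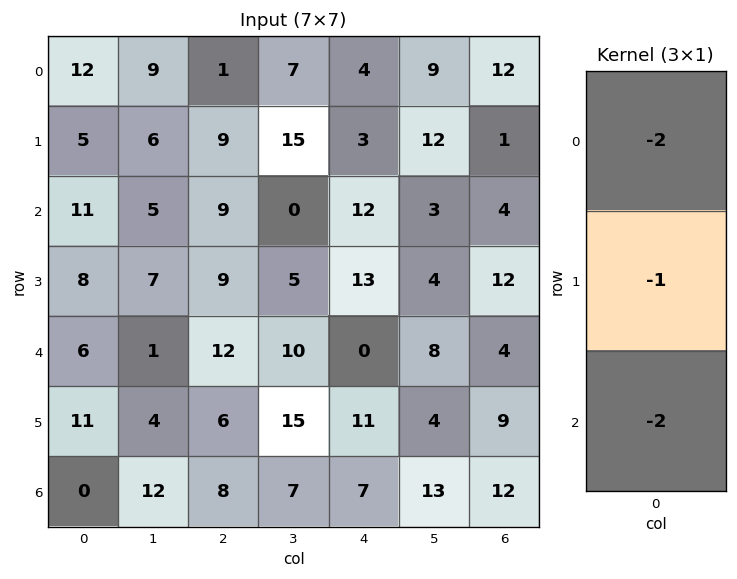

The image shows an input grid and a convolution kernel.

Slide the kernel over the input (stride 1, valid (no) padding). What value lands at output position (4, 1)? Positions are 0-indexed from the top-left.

-30

The receptive field on the input at this output position is [1 / 4 / 12]. Elementwise product with the kernel and sum: 1·-2 + 4·-1 + 12·-2.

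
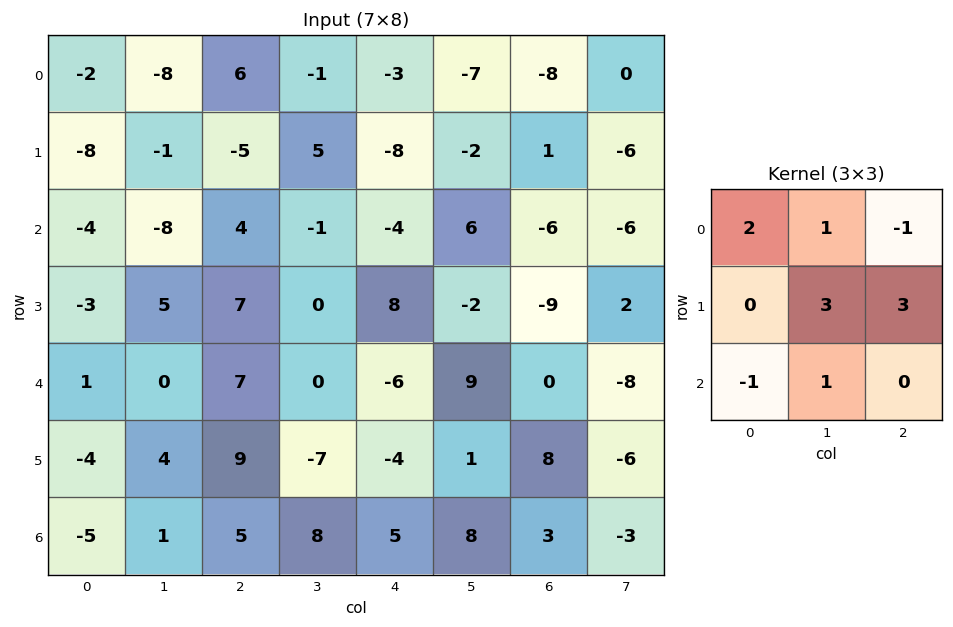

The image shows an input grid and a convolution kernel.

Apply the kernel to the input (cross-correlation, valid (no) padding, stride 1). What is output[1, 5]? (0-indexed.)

-40

The receptive field on the input at this output position is [-2 1 -6 / 6 -6 -6 / -2 -9 2]. Elementwise product with the kernel and sum: -2·2 + 1·1 + -6·-1 + -6·3 + -6·3 + -2·-1 + -9·1.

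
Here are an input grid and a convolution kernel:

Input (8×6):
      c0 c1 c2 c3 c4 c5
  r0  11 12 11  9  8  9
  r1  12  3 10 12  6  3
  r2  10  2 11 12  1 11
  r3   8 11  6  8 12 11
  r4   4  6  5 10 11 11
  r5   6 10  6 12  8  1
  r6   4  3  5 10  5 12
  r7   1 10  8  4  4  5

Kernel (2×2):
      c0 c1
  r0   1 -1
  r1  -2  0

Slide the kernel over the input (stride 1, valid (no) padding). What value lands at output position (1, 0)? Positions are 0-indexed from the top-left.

The receptive field on the input at this output position is [12 3 / 10 2]. Elementwise product with the kernel and sum: 12·1 + 3·-1 + 10·-2.

-11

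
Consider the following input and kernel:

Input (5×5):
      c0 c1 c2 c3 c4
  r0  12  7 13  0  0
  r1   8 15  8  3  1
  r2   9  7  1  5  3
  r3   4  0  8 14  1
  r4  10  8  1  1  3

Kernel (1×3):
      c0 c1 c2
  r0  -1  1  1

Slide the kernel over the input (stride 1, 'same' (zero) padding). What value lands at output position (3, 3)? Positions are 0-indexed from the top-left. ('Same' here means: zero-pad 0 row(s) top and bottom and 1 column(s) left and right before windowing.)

The receptive field on the zero-padded input at this output position is [8 14 1]. Elementwise product with the kernel and sum: 8·-1 + 14·1 + 1·1.

7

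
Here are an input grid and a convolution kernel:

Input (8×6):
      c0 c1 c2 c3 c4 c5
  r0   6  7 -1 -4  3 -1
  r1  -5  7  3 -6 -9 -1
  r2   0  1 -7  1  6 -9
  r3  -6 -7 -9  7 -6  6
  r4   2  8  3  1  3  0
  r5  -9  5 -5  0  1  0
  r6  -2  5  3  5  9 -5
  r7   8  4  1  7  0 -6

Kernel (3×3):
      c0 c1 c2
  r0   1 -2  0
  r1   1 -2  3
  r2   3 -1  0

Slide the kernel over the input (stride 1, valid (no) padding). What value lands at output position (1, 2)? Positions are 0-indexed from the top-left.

-10

The receptive field on the input at this output position is [3 -6 -9 / -7 1 6 / -9 7 -6]. Elementwise product with the kernel and sum: 3·1 + -6·-2 + -7·1 + 1·-2 + 6·3 + -9·3 + 7·-1.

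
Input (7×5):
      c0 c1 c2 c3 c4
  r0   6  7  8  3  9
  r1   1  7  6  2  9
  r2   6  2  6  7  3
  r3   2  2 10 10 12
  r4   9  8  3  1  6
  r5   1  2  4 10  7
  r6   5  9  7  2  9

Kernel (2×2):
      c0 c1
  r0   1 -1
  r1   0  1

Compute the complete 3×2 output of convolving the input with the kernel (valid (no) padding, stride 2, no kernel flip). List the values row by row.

6 7
6 9
3 12

Output[0,0]: The receptive field on the input at this output position is [6 7 / 1 7]. Elementwise product with the kernel and sum: 6·1 + 7·-1 + 7·1.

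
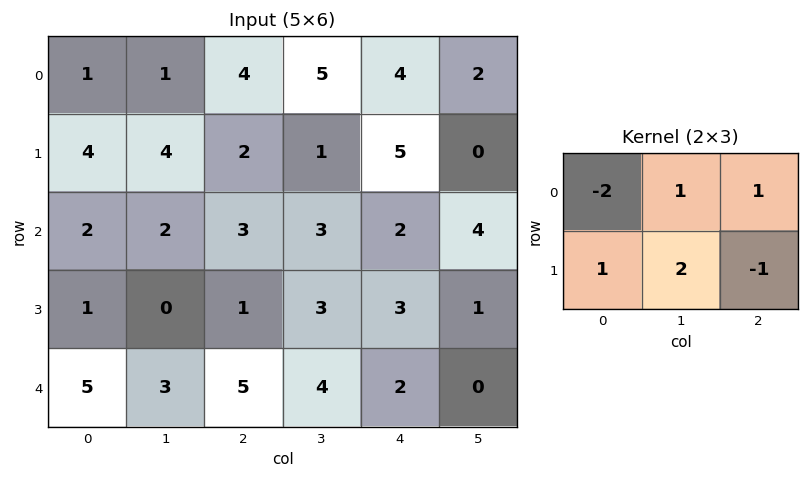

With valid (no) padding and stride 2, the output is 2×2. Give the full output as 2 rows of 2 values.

Output[0,0]: The receptive field on the input at this output position is [1 1 4 / 4 4 2]. Elementwise product with the kernel and sum: 1·-2 + 1·1 + 4·1 + 4·1 + 4·2 + 2·-1.

13 0
1 3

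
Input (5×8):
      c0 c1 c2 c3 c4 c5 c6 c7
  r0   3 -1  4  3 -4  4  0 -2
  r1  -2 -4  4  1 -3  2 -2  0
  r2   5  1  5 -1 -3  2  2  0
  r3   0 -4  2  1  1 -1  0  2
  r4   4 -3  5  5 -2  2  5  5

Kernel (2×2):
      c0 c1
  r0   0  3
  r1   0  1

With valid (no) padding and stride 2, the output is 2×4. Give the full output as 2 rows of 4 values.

Output[0,0]: The receptive field on the input at this output position is [3 -1 / -2 -4]. Elementwise product with the kernel and sum: -1·3 + -4·1.
Output[0,1]: The receptive field on the input at this output position is [4 3 / 4 1]. Elementwise product with the kernel and sum: 3·3 + 1·1.

-7 10 14 -6
-1 -2 5 2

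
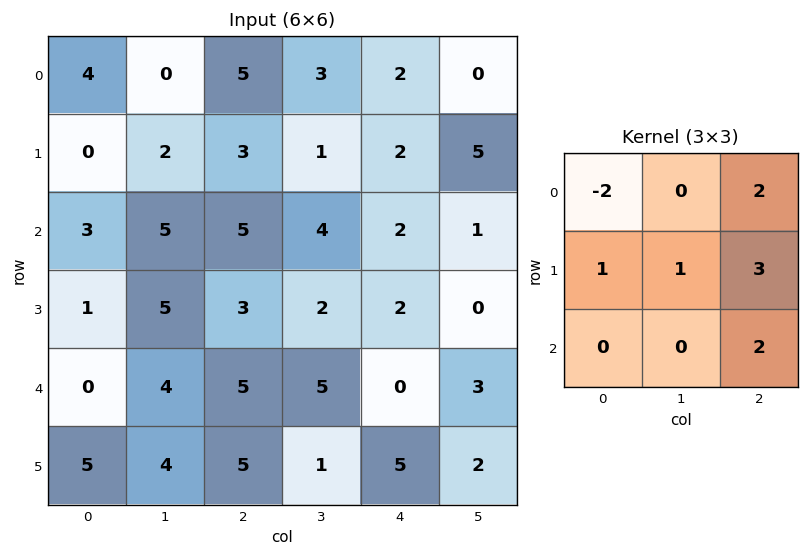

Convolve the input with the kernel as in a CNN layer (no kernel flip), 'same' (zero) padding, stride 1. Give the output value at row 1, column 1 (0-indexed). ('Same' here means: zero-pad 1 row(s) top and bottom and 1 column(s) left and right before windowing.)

The receptive field on the zero-padded input at this output position is [4 0 5 / 0 2 3 / 3 5 5]. Elementwise product with the kernel and sum: 4·-2 + 5·2 + 0·1 + 2·1 + 3·3 + 5·2.

23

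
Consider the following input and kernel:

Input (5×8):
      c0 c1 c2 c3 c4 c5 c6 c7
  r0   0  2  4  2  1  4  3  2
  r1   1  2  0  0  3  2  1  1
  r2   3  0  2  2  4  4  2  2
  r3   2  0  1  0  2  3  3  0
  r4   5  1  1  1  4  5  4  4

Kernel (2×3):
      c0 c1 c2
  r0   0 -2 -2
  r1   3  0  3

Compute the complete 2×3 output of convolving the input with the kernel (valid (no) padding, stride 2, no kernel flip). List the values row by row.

Output[0,0]: The receptive field on the input at this output position is [0 2 4 / 1 2 0]. Elementwise product with the kernel and sum: 2·-2 + 4·-2 + 1·3 + 0·3.

-9 3 -2
5 -3 3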